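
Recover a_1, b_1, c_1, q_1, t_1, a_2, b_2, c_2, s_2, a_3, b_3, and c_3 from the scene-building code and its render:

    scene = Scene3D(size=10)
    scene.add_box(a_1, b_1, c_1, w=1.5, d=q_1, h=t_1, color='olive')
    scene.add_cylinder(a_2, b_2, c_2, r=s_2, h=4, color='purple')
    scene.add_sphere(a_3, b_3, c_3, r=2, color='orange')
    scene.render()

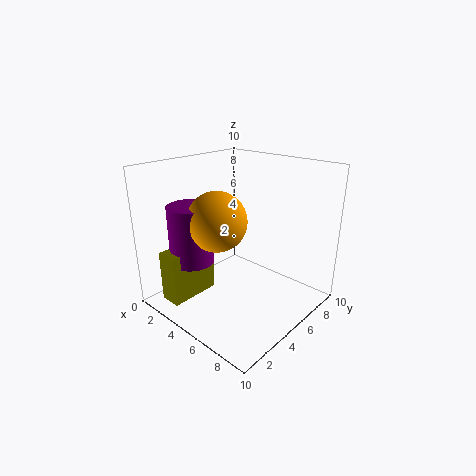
a_1 = 2
b_1 = 0.5
c_1 = 1
q_1 = 3.5
t_1 = 3.5
a_2 = 3
b_2 = 2.5
c_2 = 3.5
s_2 = 1.5
a_3 = 4.5
b_3 = 3.5
c_3 = 6.5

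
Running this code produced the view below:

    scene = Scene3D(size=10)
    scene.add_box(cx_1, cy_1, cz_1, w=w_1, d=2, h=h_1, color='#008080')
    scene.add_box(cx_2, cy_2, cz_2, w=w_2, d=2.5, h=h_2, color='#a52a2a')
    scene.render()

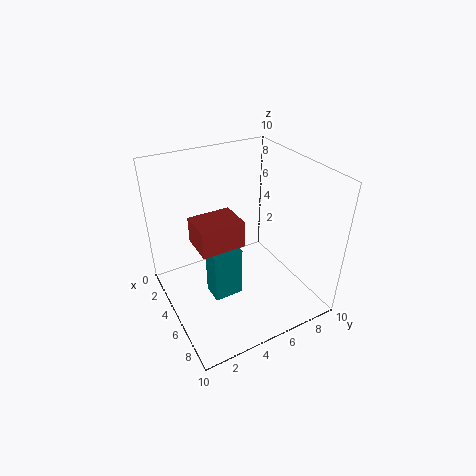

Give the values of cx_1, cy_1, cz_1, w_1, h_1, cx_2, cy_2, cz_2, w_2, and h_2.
cx_1 = 5, cy_1 = 2.5, cz_1 = 1.5, w_1 = 1.5, h_1 = 3.5, cx_2 = 6.5, cy_2 = 1, cz_2 = 7, w_2 = 2, h_2 = 1.5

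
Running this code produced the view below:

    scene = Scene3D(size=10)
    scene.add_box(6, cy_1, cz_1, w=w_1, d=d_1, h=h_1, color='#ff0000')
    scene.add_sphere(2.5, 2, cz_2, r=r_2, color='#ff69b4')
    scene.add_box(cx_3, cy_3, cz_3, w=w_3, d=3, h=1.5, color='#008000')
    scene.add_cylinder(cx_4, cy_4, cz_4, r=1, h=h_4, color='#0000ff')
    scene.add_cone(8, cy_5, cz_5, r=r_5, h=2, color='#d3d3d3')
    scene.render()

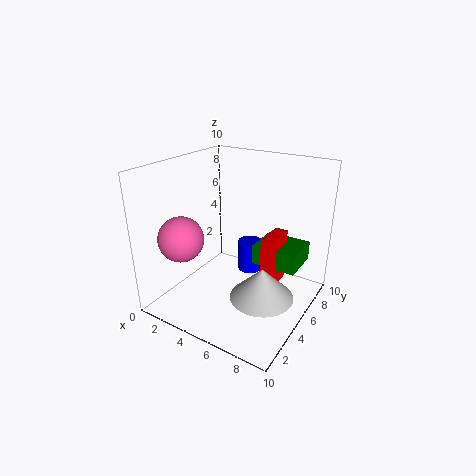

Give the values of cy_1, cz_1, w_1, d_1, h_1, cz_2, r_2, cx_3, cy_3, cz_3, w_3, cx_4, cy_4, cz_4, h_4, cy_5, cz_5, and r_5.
cy_1 = 6.5
cz_1 = 0.5
w_1 = 1
d_1 = 2.5
h_1 = 4
cz_2 = 5.5
r_2 = 1.5
cx_3 = 5
cy_3 = 7
cz_3 = 2
w_3 = 3.5
cx_4 = 4
cy_4 = 8.5
cz_4 = 0.5
h_4 = 2.5
cy_5 = 3
cz_5 = 2.5
r_5 = 2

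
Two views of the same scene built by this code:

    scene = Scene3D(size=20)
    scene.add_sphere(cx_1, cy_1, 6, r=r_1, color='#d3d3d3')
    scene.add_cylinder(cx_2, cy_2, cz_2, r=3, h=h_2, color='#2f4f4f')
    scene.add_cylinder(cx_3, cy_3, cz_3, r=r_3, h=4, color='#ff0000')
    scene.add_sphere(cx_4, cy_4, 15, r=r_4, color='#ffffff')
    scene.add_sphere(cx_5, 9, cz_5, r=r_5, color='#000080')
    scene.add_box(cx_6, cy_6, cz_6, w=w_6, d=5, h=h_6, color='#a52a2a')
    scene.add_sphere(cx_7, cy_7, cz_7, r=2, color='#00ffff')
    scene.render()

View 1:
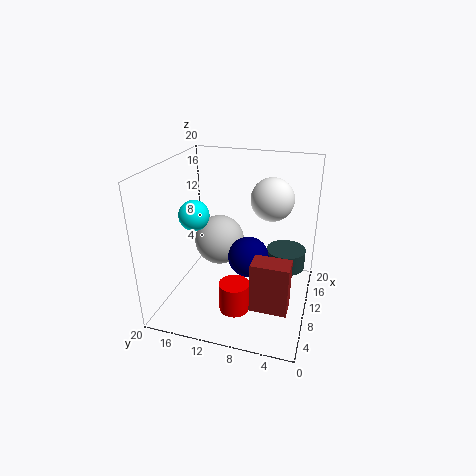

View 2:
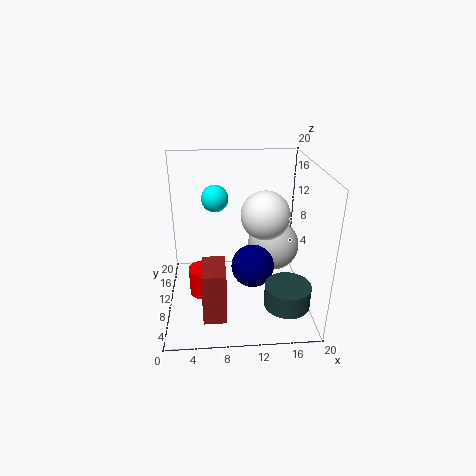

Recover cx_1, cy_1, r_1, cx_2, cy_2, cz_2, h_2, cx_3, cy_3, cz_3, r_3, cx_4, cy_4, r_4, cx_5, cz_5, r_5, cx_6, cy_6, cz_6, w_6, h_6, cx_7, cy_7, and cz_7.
cx_1 = 16, cy_1 = 15, r_1 = 4, cx_2 = 16, cy_2 = 4, cz_2 = 3, h_2 = 3, cx_3 = 5, cy_3 = 9, cz_3 = 2, r_3 = 2, cx_4 = 13, cy_4 = 6, r_4 = 3, cx_5 = 12, cz_5 = 6, r_5 = 3, cx_6 = 5, cy_6 = 2, cz_6 = 2, w_6 = 3, h_6 = 7, cx_7 = 7, cy_7 = 15, cz_7 = 14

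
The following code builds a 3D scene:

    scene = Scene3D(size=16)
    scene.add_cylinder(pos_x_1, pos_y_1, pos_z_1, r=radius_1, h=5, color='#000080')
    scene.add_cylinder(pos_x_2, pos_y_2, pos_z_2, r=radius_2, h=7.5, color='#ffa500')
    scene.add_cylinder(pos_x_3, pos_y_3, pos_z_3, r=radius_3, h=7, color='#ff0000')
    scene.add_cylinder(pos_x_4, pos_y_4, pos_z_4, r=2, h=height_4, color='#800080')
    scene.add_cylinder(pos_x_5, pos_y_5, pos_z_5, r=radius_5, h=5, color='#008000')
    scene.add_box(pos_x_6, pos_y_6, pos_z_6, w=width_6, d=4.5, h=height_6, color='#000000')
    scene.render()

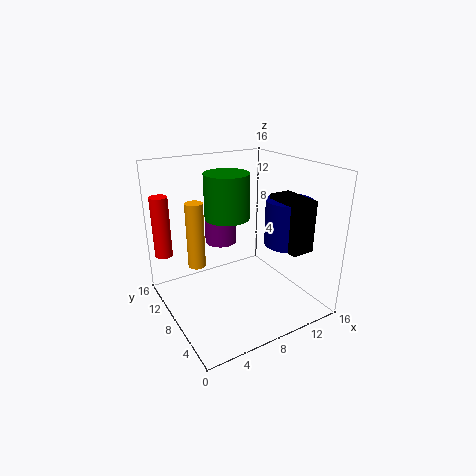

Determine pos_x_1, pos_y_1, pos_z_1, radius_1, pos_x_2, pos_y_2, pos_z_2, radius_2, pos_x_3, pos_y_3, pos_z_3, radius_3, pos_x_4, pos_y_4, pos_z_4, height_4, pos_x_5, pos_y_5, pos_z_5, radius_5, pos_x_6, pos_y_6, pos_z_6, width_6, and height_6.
pos_x_1 = 12.5, pos_y_1 = 5, pos_z_1 = 7.5, radius_1 = 2.5, pos_x_2 = 4, pos_y_2 = 10.5, pos_z_2 = 4.5, radius_2 = 1, pos_x_3 = 1, pos_y_3 = 13, pos_z_3 = 5.5, radius_3 = 1, pos_x_4 = 9, pos_y_4 = 14, pos_z_4 = 5, height_4 = 5, pos_x_5 = 7.5, pos_y_5 = 9.5, pos_z_5 = 10, radius_5 = 2.5, pos_x_6 = 11, pos_y_6 = 2, pos_z_6 = 7.5, width_6 = 2.5, height_6 = 5.5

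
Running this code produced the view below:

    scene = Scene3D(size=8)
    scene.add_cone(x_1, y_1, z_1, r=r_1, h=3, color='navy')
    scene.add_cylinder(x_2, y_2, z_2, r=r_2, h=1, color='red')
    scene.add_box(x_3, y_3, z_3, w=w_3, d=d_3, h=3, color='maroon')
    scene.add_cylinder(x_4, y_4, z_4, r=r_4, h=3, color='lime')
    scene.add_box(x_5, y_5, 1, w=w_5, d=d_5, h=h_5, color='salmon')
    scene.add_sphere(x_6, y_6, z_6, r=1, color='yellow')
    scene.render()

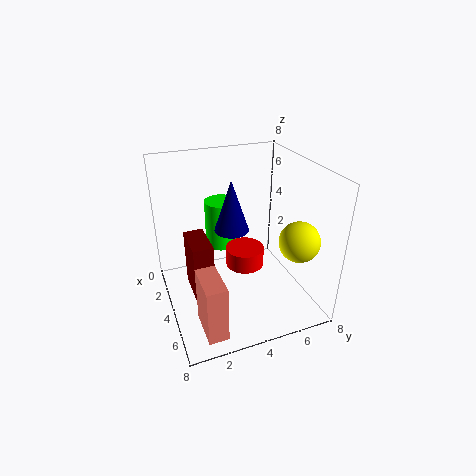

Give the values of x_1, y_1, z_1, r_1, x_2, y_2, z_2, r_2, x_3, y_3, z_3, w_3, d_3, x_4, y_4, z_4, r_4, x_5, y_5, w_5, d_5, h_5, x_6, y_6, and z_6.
x_1 = 3; y_1 = 4; z_1 = 4; r_1 = 1; x_2 = 5; y_2 = 4; z_2 = 3; r_2 = 1; x_3 = 4; y_3 = 1; z_3 = 2; w_3 = 2; d_3 = 1; x_4 = 1; y_4 = 4; z_4 = 2; r_4 = 1; x_5 = 6; y_5 = 1; w_5 = 2; d_5 = 1; h_5 = 3; x_6 = 7; y_6 = 6; z_6 = 5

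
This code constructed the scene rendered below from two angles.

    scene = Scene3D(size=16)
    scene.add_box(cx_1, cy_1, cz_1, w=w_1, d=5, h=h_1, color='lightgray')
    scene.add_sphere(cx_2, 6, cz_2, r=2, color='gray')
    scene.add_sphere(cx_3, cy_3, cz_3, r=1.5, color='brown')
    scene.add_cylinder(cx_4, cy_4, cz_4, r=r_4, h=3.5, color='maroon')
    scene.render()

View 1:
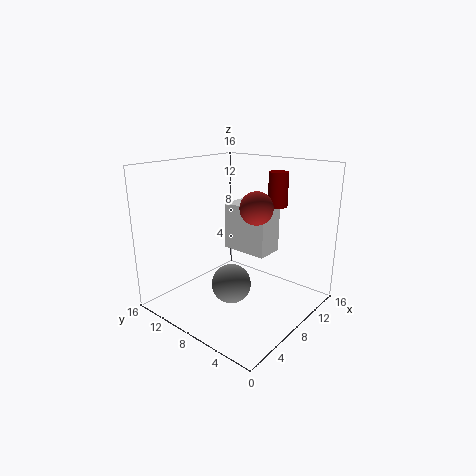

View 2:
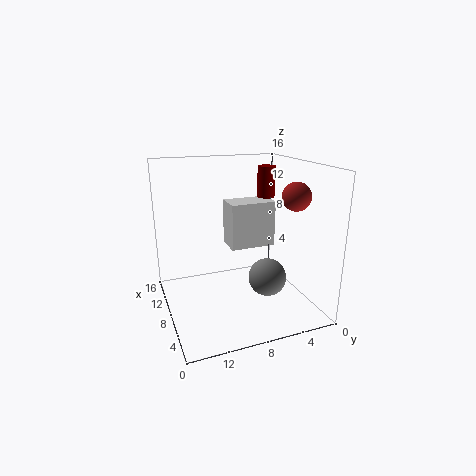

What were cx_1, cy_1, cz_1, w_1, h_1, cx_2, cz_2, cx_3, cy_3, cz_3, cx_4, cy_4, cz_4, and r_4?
cx_1 = 7; cy_1 = 4; cz_1 = 7; w_1 = 3; h_1 = 5; cx_2 = 4.5; cz_2 = 4.5; cx_3 = 4.5; cy_3 = 3; cz_3 = 13; cx_4 = 9.5; cy_4 = 4; cz_4 = 12; r_4 = 1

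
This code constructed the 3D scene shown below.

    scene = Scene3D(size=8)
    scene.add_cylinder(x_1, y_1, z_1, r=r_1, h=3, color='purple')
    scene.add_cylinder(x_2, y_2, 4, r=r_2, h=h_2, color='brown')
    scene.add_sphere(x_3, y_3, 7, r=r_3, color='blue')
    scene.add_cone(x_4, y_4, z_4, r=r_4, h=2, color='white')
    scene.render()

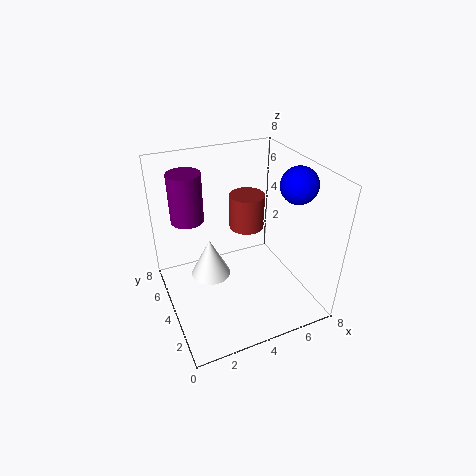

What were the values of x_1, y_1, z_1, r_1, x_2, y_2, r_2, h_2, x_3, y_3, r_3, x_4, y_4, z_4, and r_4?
x_1 = 2, y_1 = 7, z_1 = 4, r_1 = 1, x_2 = 5, y_2 = 5, r_2 = 1, h_2 = 2, x_3 = 7, y_3 = 3, r_3 = 1, x_4 = 2, y_4 = 3, z_4 = 3, r_4 = 1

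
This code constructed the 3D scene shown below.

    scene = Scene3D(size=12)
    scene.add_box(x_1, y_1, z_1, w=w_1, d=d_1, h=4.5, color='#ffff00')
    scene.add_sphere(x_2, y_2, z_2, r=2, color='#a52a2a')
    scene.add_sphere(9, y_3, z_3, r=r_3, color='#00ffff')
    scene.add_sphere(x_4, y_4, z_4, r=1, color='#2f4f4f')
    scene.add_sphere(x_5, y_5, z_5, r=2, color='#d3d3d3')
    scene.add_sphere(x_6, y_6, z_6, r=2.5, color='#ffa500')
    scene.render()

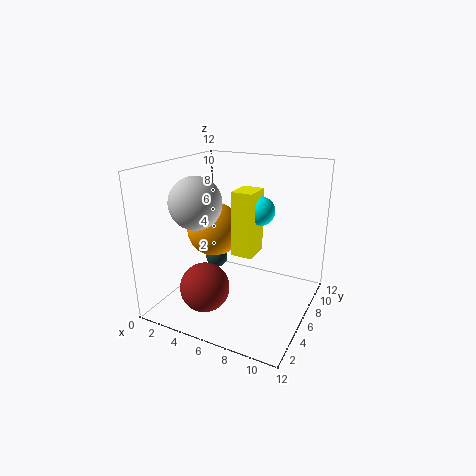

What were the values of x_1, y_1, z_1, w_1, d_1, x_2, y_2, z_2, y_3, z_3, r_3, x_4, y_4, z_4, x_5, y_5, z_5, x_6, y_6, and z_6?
x_1 = 7.5; y_1 = 2; z_1 = 6.5; w_1 = 1.5; d_1 = 2; x_2 = 4.5; y_2 = 3; z_2 = 2.5; y_3 = 3.5; z_3 = 9.5; r_3 = 1; x_4 = 3; y_4 = 7.5; z_4 = 3; x_5 = 4; y_5 = 3; z_5 = 9.5; x_6 = 2.5; y_6 = 8; z_6 = 5.5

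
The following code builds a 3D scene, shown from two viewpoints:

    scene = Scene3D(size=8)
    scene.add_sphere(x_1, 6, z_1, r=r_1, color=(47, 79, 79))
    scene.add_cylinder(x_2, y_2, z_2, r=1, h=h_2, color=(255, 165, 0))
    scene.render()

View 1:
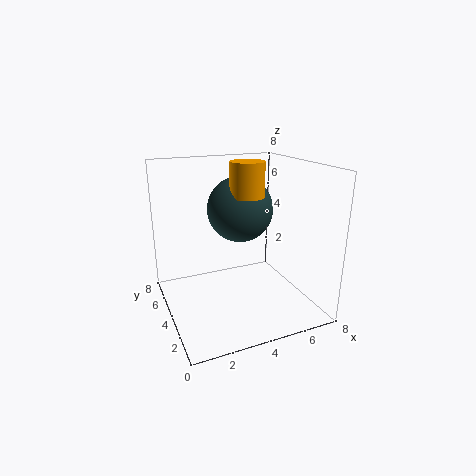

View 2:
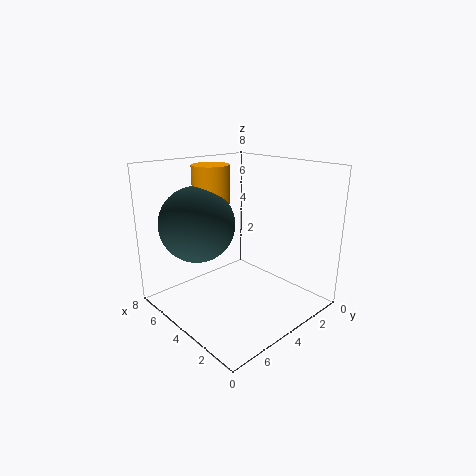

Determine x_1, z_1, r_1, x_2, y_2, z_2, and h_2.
x_1 = 5, z_1 = 5, r_1 = 2, x_2 = 5, y_2 = 5, z_2 = 6, h_2 = 2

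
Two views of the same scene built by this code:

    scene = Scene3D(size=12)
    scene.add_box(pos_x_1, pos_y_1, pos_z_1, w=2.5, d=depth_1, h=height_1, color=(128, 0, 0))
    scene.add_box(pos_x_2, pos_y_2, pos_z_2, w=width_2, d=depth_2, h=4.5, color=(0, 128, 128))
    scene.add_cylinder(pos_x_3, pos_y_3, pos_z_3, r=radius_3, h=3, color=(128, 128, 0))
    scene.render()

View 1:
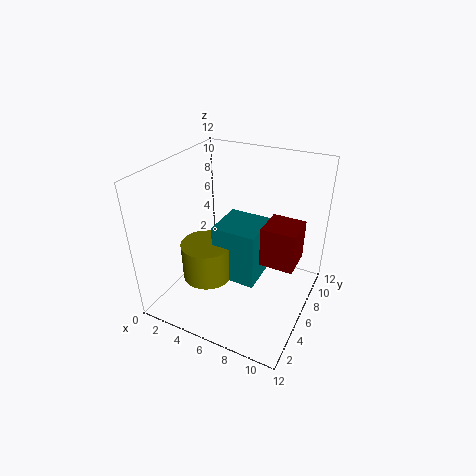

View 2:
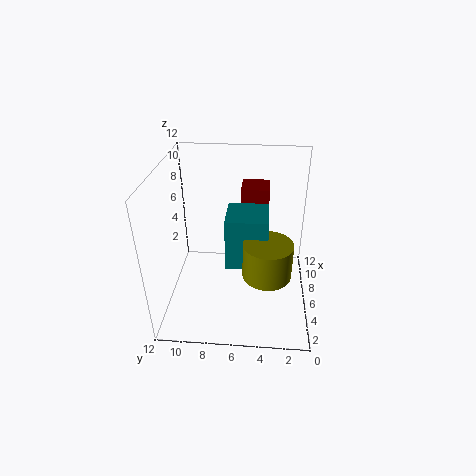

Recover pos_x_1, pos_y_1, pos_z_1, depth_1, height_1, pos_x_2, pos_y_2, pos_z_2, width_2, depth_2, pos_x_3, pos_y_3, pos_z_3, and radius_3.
pos_x_1 = 9; pos_y_1 = 3.5; pos_z_1 = 6; depth_1 = 2.5; height_1 = 3; pos_x_2 = 5; pos_y_2 = 3.5; pos_z_2 = 3.5; width_2 = 3.5; depth_2 = 3.5; pos_x_3 = 4.5; pos_y_3 = 3.5; pos_z_3 = 3.5; radius_3 = 2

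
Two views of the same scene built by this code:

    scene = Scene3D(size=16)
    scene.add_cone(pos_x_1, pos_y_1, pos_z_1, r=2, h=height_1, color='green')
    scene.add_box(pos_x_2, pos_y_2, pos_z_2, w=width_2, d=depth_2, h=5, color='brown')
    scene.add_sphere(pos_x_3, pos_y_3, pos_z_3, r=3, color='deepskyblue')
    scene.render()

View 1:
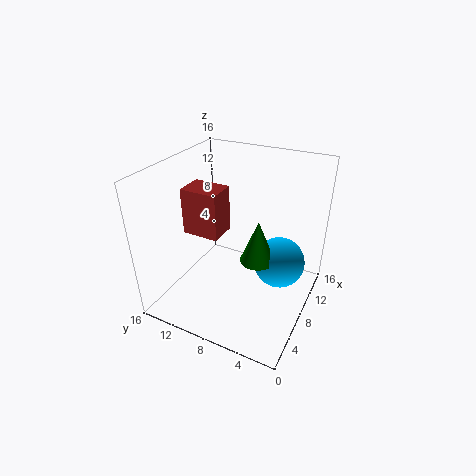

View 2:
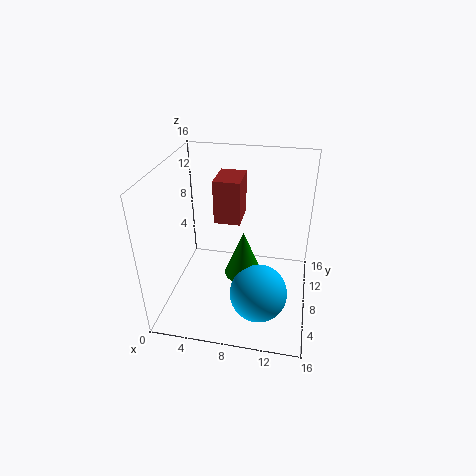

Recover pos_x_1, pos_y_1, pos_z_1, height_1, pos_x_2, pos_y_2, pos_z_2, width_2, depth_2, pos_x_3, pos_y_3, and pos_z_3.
pos_x_1 = 9, pos_y_1 = 6, pos_z_1 = 5, height_1 = 5, pos_x_2 = 5, pos_y_2 = 9, pos_z_2 = 9, width_2 = 3, depth_2 = 4, pos_x_3 = 11, pos_y_3 = 4, pos_z_3 = 4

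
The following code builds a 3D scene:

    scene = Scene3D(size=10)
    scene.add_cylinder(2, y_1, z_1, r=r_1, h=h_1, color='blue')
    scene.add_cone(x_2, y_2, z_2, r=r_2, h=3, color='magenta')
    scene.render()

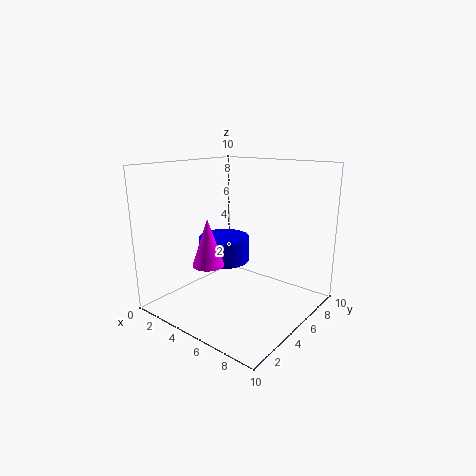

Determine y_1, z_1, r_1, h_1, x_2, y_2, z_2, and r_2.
y_1 = 7
z_1 = 2
r_1 = 2
h_1 = 2
x_2 = 5
y_2 = 2
z_2 = 4
r_2 = 1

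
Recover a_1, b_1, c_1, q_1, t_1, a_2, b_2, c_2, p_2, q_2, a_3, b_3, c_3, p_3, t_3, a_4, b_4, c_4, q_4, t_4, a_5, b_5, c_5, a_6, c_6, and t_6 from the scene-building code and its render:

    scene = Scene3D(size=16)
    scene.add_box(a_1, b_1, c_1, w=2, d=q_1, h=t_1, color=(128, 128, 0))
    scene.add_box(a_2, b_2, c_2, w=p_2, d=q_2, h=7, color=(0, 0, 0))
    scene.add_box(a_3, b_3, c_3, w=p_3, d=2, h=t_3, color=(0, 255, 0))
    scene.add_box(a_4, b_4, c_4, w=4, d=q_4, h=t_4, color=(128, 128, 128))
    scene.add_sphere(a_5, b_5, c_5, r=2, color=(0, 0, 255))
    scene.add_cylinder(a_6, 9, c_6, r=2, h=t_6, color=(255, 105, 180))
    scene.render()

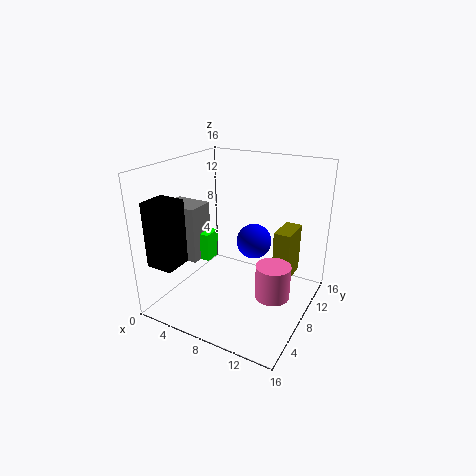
a_1 = 11
b_1 = 11
c_1 = 2
q_1 = 4
t_1 = 6
a_2 = 1
b_2 = 1
c_2 = 6
p_2 = 3
q_2 = 3
a_3 = 2
b_3 = 5
c_3 = 6
p_3 = 4
t_3 = 3
a_4 = 1
b_4 = 4
c_4 = 6
q_4 = 3
t_4 = 6
a_5 = 9
b_5 = 10
c_5 = 7
a_6 = 12
c_6 = 1
t_6 = 4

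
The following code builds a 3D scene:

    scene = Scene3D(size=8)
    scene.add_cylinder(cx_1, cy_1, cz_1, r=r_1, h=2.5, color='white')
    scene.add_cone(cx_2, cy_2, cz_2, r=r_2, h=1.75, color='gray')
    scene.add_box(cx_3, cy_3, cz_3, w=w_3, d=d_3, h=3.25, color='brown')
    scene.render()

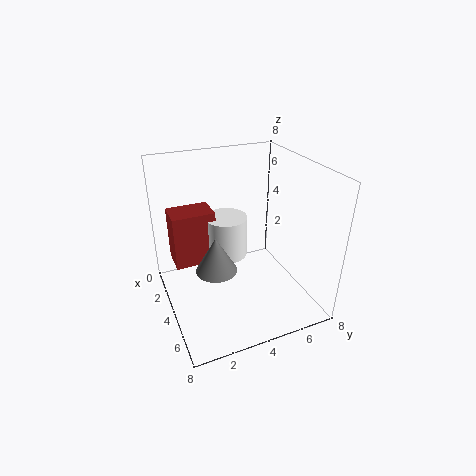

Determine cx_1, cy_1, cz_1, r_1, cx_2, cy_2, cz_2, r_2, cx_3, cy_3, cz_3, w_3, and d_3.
cx_1 = 2.25, cy_1 = 4, cz_1 = 2, r_1 = 1.25, cx_2 = 6, cy_2 = 2, cz_2 = 3.75, r_2 = 1, cx_3 = 0.75, cy_3 = 0.75, cz_3 = 1.75, w_3 = 1.75, d_3 = 2.5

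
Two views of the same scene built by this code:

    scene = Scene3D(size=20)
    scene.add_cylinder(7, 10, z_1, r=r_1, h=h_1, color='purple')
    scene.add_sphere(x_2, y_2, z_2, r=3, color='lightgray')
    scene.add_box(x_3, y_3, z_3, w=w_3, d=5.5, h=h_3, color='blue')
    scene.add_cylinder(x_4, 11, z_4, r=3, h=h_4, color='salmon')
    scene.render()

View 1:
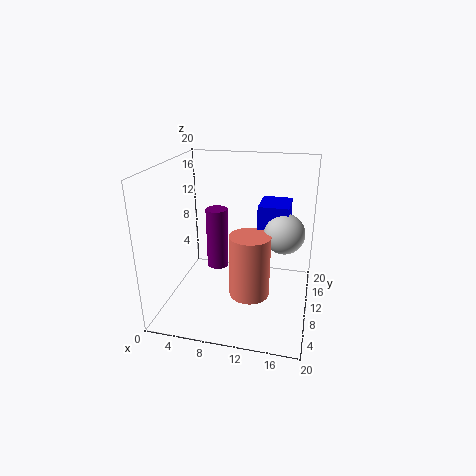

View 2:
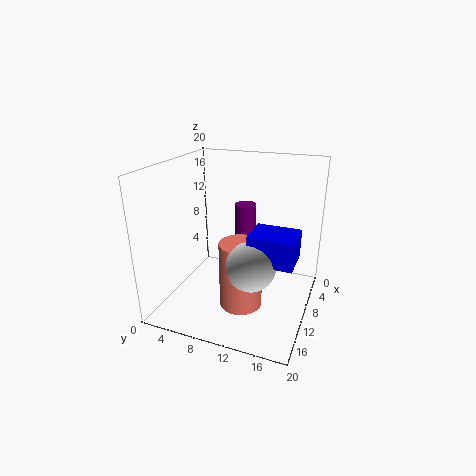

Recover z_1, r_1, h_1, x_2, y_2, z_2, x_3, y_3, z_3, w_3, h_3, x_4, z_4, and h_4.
z_1 = 5.5, r_1 = 1.5, h_1 = 8.5, x_2 = 16, y_2 = 14, z_2 = 9.5, x_3 = 12, y_3 = 13.5, z_3 = 10, w_3 = 4.5, h_3 = 3.5, x_4 = 11.5, z_4 = 0.5, h_4 = 9.5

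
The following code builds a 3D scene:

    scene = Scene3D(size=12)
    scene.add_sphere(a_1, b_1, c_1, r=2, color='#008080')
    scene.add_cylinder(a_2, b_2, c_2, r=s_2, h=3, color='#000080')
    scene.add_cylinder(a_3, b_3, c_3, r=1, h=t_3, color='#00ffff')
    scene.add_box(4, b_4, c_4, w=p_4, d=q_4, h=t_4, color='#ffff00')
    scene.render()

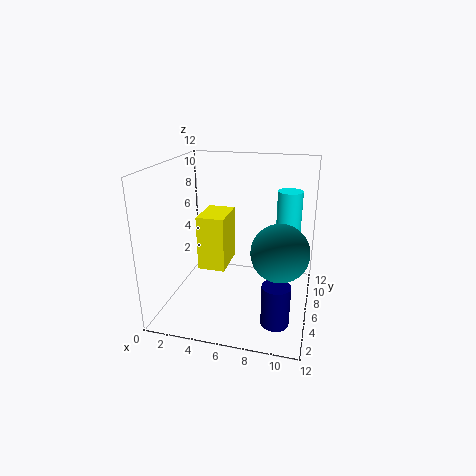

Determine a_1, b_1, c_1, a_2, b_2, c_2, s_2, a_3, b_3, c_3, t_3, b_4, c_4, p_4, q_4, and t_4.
a_1 = 10; b_1 = 2; c_1 = 7; a_2 = 10; b_2 = 1; c_2 = 2; s_2 = 1; a_3 = 10; b_3 = 7; c_3 = 5; t_3 = 5; b_4 = 2; c_4 = 5; p_4 = 2; q_4 = 3; t_4 = 4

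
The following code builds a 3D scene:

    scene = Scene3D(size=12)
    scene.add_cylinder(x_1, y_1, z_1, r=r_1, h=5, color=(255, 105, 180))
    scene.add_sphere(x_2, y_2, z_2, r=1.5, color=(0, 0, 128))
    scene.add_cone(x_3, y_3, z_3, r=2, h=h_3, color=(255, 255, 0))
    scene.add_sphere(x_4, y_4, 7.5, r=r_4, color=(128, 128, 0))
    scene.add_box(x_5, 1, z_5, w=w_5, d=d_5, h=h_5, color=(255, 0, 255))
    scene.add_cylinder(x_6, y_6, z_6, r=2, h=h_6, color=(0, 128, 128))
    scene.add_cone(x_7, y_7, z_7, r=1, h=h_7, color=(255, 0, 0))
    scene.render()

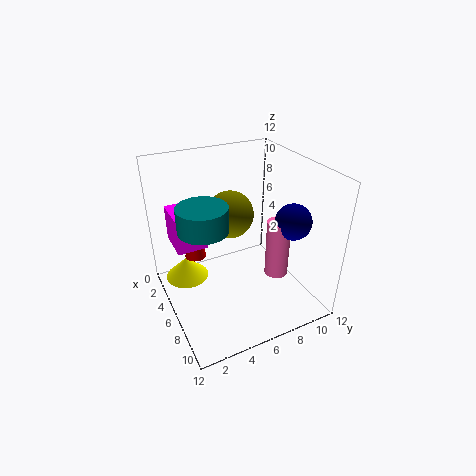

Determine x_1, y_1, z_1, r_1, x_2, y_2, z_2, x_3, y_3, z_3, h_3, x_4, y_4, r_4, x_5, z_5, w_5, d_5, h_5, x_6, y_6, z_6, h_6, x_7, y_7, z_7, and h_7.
x_1 = 7.5
y_1 = 9
z_1 = 2.5
r_1 = 1
x_2 = 8
y_2 = 10
z_2 = 7.5
x_3 = 2
y_3 = 2.5
z_3 = 0.5
h_3 = 2
x_4 = 4.5
y_4 = 6
r_4 = 2
x_5 = 2.5
z_5 = 5.5
w_5 = 3
d_5 = 2.5
h_5 = 3
x_6 = 6
y_6 = 3
z_6 = 7.5
h_6 = 2
x_7 = 2
y_7 = 3.5
z_7 = 2.5
h_7 = 4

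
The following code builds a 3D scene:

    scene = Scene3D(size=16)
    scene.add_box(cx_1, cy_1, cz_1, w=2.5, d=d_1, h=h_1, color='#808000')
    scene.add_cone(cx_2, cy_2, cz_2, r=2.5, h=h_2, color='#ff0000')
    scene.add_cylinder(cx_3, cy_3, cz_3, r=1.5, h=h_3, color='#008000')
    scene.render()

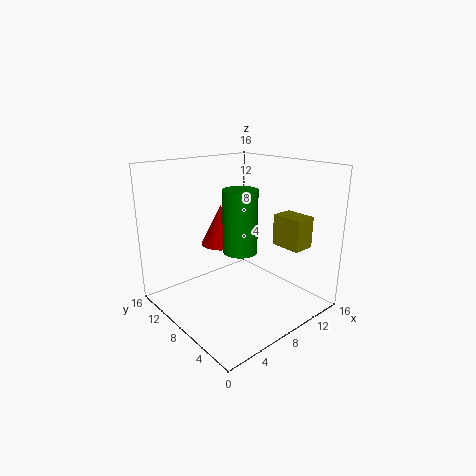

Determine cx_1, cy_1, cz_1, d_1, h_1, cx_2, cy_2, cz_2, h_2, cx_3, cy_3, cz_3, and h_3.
cx_1 = 11.5; cy_1 = 2.5; cz_1 = 7; d_1 = 3.5; h_1 = 3.5; cx_2 = 9.5; cy_2 = 13; cz_2 = 5.5; h_2 = 5; cx_3 = 3.5; cy_3 = 2.5; cz_3 = 9.5; h_3 = 5.5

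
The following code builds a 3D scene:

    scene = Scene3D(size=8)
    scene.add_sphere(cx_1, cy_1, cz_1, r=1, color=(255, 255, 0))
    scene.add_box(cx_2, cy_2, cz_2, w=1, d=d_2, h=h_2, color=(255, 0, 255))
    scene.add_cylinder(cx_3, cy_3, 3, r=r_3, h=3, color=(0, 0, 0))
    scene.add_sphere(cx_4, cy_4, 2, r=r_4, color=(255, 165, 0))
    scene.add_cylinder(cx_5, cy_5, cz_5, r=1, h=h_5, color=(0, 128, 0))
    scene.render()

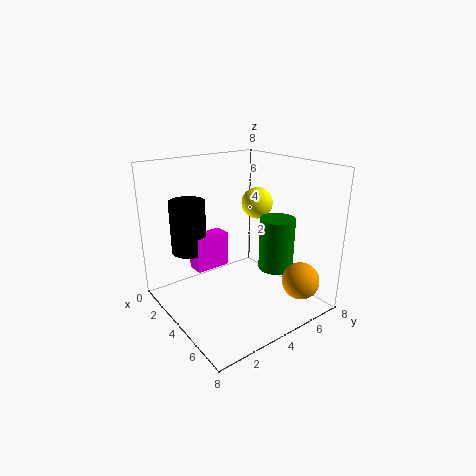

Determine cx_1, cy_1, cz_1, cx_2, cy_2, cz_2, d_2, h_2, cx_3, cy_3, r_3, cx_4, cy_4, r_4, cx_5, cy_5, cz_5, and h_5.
cx_1 = 2, cy_1 = 7, cz_1 = 5, cx_2 = 2, cy_2 = 2, cz_2 = 2, d_2 = 2, h_2 = 2, cx_3 = 2, cy_3 = 2, r_3 = 1, cx_4 = 7, cy_4 = 6, r_4 = 1, cx_5 = 5, cy_5 = 6, cz_5 = 2, h_5 = 3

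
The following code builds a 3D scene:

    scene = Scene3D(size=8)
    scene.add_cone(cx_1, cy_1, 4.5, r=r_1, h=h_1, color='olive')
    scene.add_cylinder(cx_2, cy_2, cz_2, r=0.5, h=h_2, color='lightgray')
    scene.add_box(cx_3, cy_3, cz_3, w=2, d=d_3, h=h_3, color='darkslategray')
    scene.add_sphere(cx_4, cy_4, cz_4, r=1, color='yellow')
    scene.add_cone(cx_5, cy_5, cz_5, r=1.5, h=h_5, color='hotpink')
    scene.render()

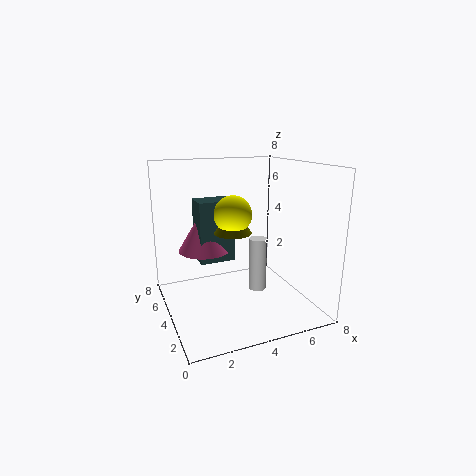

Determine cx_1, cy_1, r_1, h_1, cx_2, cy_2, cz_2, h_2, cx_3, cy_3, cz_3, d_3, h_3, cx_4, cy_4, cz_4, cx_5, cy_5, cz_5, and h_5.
cx_1 = 3.5; cy_1 = 3.5; r_1 = 1; h_1 = 1.5; cx_2 = 5; cy_2 = 3.5; cz_2 = 1; h_2 = 3; cx_3 = 2; cy_3 = 4.5; cz_3 = 2.5; d_3 = 1.5; h_3 = 3.5; cx_4 = 3.5; cy_4 = 3.5; cz_4 = 5.5; cx_5 = 2.5; cy_5 = 5.5; cz_5 = 3; h_5 = 2.5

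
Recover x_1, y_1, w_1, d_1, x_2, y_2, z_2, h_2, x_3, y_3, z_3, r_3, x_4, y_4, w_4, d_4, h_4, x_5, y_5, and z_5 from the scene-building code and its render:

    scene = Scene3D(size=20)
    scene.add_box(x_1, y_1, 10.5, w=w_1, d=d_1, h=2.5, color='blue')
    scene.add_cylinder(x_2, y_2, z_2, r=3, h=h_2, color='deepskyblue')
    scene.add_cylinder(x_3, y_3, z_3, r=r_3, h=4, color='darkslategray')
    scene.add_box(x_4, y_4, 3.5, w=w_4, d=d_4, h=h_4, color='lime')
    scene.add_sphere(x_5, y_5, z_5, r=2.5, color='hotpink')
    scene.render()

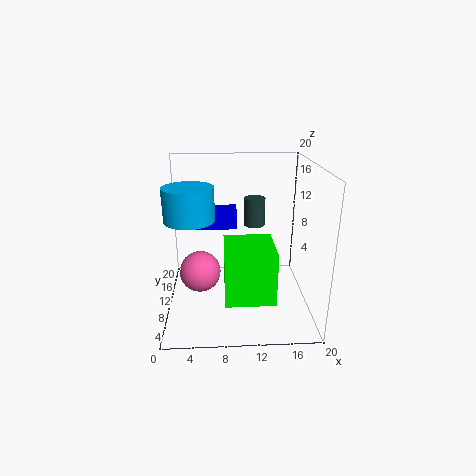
x_1 = 4
y_1 = 12
w_1 = 6
d_1 = 4
x_2 = 4
y_2 = 5
z_2 = 14.5
h_2 = 4
x_3 = 12.5
y_3 = 12.5
z_3 = 11
r_3 = 1.5
x_4 = 8
y_4 = 3
w_4 = 6.5
d_4 = 7
h_4 = 7
x_5 = 5
y_5 = 4.5
z_5 = 8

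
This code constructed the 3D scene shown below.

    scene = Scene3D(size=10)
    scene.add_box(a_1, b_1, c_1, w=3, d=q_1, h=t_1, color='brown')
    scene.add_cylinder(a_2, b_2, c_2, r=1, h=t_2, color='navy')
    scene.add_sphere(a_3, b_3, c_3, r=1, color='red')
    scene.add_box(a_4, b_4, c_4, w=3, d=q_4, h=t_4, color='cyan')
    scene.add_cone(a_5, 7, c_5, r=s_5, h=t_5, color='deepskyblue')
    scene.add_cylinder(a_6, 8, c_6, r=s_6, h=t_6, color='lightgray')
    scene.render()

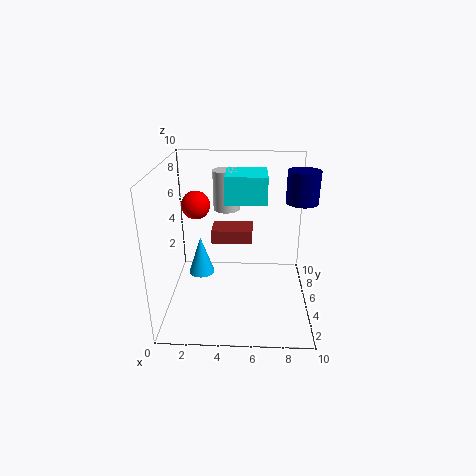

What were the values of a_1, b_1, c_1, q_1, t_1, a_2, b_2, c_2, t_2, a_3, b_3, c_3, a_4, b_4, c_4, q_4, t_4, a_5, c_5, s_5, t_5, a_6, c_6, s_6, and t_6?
a_1 = 3, b_1 = 6, c_1 = 4, q_1 = 2, t_1 = 1, a_2 = 9, b_2 = 4, c_2 = 8, t_2 = 2, a_3 = 2, b_3 = 6, c_3 = 7, a_4 = 4, b_4 = 6, c_4 = 7, q_4 = 3, t_4 = 2, a_5 = 2, c_5 = 1, s_5 = 1, t_5 = 3, a_6 = 4, c_6 = 6, s_6 = 1, t_6 = 3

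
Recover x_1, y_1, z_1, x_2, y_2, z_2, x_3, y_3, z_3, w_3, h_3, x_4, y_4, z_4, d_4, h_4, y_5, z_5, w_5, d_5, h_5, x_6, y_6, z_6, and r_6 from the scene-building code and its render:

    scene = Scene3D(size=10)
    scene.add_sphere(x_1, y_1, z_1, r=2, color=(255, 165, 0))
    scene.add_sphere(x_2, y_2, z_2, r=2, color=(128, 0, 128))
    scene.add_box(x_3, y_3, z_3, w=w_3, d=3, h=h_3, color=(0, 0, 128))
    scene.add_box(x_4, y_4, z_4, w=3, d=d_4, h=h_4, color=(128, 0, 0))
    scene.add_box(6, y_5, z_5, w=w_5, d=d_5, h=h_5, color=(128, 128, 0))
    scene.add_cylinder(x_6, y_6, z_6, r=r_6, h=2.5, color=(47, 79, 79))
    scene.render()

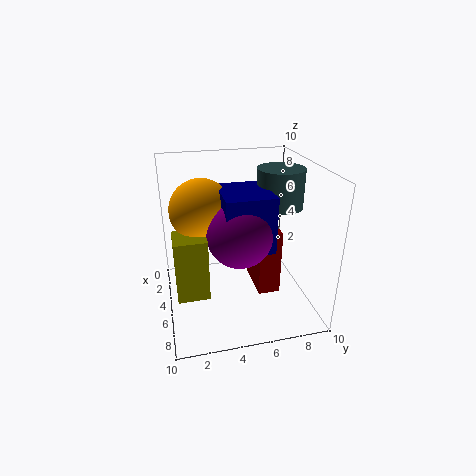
x_1 = 5.5
y_1 = 2.5
z_1 = 7.5
x_2 = 7.5
y_2 = 4.5
z_2 = 6.5
x_3 = 5
y_3 = 3.5
z_3 = 5.5
w_3 = 3.5
h_3 = 3.5
x_4 = 4
y_4 = 6
z_4 = 1.5
d_4 = 1.5
h_4 = 4.5
y_5 = 0.5
z_5 = 2.5
w_5 = 2
d_5 = 2
h_5 = 4
x_6 = 6
y_6 = 7.5
z_6 = 7.5
r_6 = 1.5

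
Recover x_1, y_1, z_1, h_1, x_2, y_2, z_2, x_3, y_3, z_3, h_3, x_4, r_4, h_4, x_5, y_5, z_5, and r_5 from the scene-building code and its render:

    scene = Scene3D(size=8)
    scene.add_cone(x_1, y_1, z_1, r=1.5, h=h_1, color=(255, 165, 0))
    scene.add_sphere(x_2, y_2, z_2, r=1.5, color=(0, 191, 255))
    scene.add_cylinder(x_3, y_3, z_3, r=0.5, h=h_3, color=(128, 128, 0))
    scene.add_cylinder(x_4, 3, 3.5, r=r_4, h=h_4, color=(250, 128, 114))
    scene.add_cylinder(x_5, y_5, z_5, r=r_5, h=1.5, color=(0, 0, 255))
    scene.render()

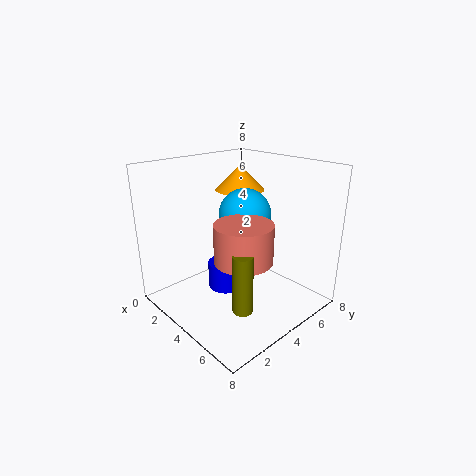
x_1 = 2
y_1 = 6
z_1 = 6
h_1 = 1.5
x_2 = 3.5
y_2 = 5
z_2 = 5
x_3 = 6.5
y_3 = 2
z_3 = 1.5
h_3 = 3
x_4 = 5.5
r_4 = 1.5
h_4 = 2
x_5 = 3.5
y_5 = 3.5
z_5 = 1
r_5 = 1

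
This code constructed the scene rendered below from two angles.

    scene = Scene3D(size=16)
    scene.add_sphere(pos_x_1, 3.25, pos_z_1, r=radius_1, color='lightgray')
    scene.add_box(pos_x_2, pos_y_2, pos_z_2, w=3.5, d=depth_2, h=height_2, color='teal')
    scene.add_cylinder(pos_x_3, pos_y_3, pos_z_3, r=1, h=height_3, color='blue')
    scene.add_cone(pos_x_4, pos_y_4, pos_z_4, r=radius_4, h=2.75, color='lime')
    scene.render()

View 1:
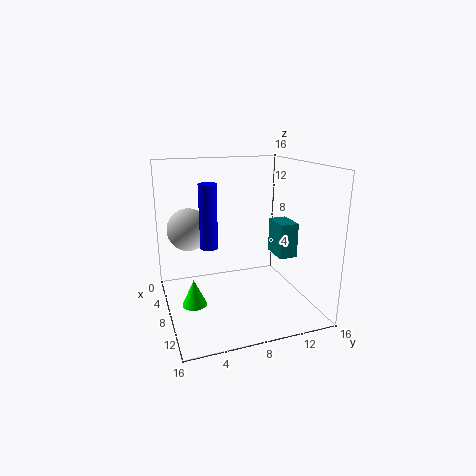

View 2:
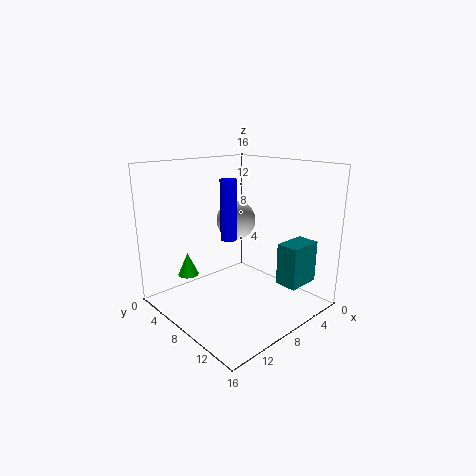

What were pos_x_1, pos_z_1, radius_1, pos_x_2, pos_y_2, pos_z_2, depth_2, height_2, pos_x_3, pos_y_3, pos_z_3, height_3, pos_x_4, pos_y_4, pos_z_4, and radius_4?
pos_x_1 = 4, pos_z_1 = 8.25, radius_1 = 2.5, pos_x_2 = 4.25, pos_y_2 = 13.5, pos_z_2 = 4.5, depth_2 = 2.25, height_2 = 4.25, pos_x_3 = 6.75, pos_y_3 = 5, pos_z_3 = 6.75, height_3 = 7.25, pos_x_4 = 11, pos_y_4 = 2.25, pos_z_4 = 2.5, radius_4 = 1.25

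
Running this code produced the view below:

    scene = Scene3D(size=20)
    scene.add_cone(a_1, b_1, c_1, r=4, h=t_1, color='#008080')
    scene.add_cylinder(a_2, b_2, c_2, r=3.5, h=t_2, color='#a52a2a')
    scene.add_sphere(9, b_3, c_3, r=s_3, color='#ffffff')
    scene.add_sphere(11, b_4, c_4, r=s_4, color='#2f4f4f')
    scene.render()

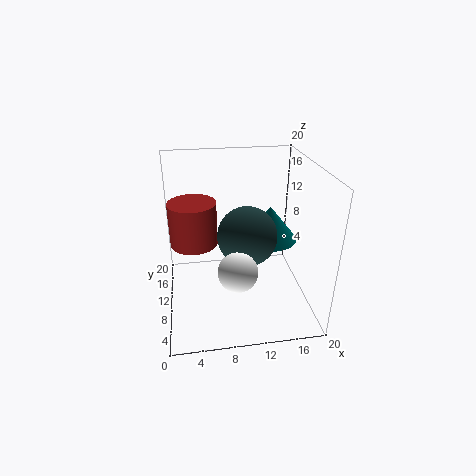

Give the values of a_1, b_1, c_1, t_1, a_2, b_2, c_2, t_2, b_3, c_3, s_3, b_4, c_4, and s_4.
a_1 = 15, b_1 = 12, c_1 = 8.5, t_1 = 5, a_2 = 4, b_2 = 14, c_2 = 7.5, t_2 = 6.5, b_3 = 4, c_3 = 8.5, s_3 = 2.5, b_4 = 8.5, c_4 = 11, s_4 = 4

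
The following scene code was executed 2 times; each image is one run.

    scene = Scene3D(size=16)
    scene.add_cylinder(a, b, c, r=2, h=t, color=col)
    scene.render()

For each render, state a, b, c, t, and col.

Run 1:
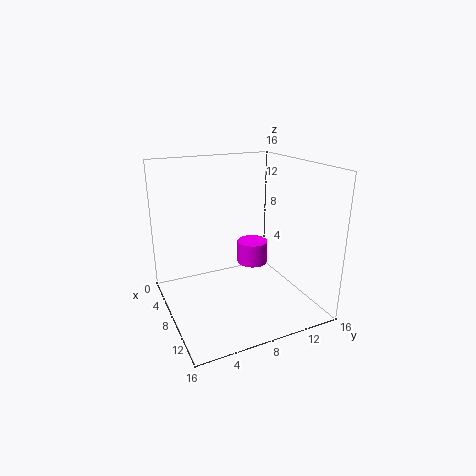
a = 3; b = 12.5; c = 2; t = 3; col = 'magenta'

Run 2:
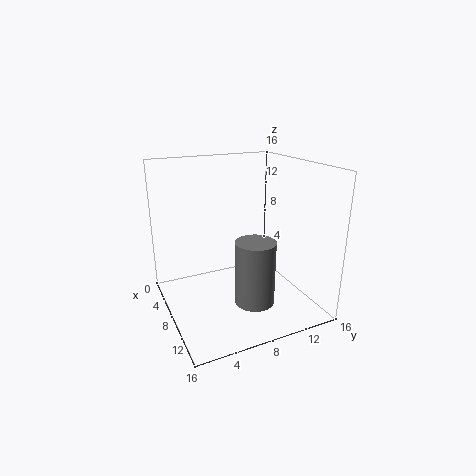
a = 13; b = 7.5; c = 3; t = 6.5; col = 'gray'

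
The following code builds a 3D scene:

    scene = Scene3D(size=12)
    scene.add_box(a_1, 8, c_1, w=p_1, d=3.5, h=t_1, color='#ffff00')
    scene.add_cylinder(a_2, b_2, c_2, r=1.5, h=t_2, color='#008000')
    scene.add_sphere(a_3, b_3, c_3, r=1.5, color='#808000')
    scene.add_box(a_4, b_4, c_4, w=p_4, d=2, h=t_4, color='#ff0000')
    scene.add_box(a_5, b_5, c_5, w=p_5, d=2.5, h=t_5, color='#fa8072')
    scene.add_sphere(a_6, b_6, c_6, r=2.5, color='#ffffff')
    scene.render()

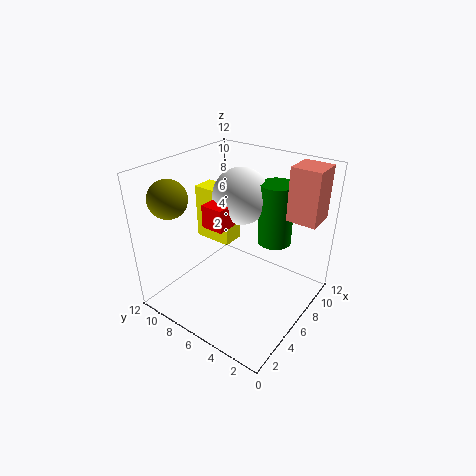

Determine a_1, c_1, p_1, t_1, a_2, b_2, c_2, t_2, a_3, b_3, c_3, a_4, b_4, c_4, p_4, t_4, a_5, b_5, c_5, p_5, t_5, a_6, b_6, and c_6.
a_1 = 7
c_1 = 4
p_1 = 2
t_1 = 5
a_2 = 9.5
b_2 = 4.5
c_2 = 4.5
t_2 = 5.5
a_3 = 2
b_3 = 9.5
c_3 = 10
a_4 = 5
b_4 = 7
c_4 = 6.5
p_4 = 2
t_4 = 2
a_5 = 8.5
b_5 = 0.5
c_5 = 7.5
p_5 = 2.5
t_5 = 4.5
a_6 = 8.5
b_6 = 7.5
c_6 = 8.5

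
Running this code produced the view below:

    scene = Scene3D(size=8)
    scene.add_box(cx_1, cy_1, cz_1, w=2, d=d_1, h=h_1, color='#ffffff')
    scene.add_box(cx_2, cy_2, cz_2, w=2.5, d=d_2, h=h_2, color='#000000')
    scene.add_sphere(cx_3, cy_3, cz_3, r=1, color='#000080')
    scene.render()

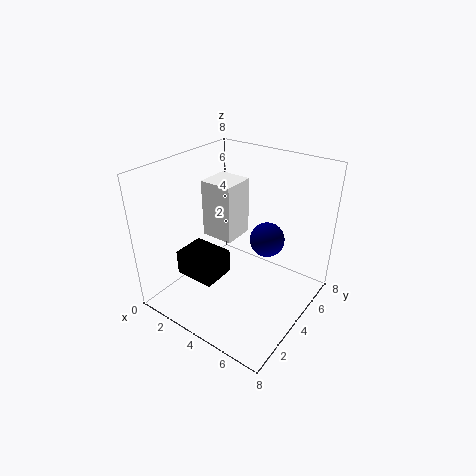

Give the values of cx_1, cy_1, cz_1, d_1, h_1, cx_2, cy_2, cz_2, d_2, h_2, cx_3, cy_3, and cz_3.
cx_1 = 1, cy_1 = 4.5, cz_1 = 3, d_1 = 2, h_1 = 3.5, cx_2 = 0.5, cy_2 = 2.5, cz_2 = 1, d_2 = 2, h_2 = 1.5, cx_3 = 5, cy_3 = 5.5, cz_3 = 3.5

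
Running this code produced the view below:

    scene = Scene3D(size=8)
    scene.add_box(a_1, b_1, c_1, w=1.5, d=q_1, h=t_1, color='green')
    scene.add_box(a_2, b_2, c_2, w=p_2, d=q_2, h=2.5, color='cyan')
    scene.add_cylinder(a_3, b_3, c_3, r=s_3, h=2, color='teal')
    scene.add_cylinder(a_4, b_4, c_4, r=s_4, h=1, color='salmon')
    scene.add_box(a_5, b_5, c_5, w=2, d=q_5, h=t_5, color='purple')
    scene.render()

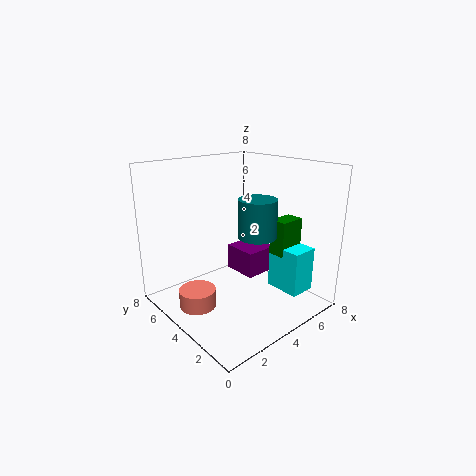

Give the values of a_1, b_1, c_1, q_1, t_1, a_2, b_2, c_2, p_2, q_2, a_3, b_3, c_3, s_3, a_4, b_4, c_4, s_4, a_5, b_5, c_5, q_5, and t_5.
a_1 = 5.5; b_1 = 2; c_1 = 3; q_1 = 1; t_1 = 2; a_2 = 5.5; b_2 = 1; c_2 = 1; p_2 = 1.5; q_2 = 2; a_3 = 4; b_3 = 2.5; c_3 = 4.5; s_3 = 1; a_4 = 1.5; b_4 = 4.5; c_4 = 0.5; s_4 = 1; a_5 = 4.5; b_5 = 3.5; c_5 = 1.5; q_5 = 2; t_5 = 1.5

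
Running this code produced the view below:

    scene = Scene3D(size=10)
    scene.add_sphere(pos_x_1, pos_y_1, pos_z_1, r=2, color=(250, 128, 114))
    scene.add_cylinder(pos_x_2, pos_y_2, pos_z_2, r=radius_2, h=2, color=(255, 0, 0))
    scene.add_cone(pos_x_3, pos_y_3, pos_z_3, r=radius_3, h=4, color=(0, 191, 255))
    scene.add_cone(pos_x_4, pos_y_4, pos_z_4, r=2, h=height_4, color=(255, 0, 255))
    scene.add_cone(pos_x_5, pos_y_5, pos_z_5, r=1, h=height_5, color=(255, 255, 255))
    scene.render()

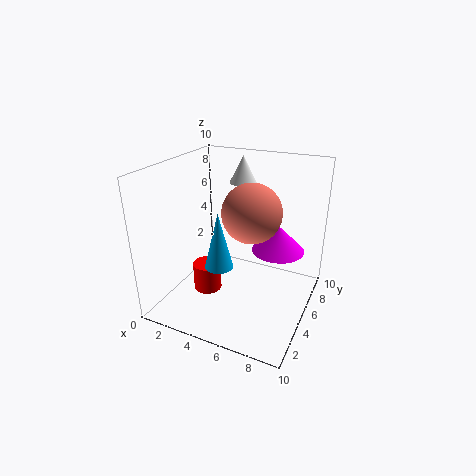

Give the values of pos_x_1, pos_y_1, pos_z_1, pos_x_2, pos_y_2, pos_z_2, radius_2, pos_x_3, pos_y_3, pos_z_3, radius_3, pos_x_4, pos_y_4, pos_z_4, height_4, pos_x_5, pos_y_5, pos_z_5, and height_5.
pos_x_1 = 6; pos_y_1 = 5; pos_z_1 = 7; pos_x_2 = 3; pos_y_2 = 4; pos_z_2 = 1; radius_2 = 1; pos_x_3 = 4; pos_y_3 = 4; pos_z_3 = 3; radius_3 = 1; pos_x_4 = 7; pos_y_4 = 8; pos_z_4 = 3; height_4 = 2; pos_x_5 = 4; pos_y_5 = 8; pos_z_5 = 8; height_5 = 2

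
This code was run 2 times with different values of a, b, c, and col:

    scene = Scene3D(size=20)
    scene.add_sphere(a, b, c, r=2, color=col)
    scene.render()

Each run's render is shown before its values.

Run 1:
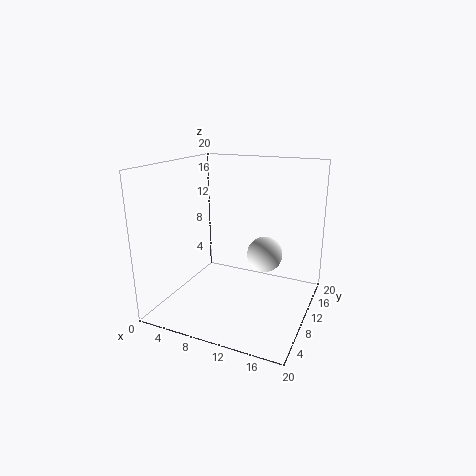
a = 16; b = 4; c = 11; col = 'white'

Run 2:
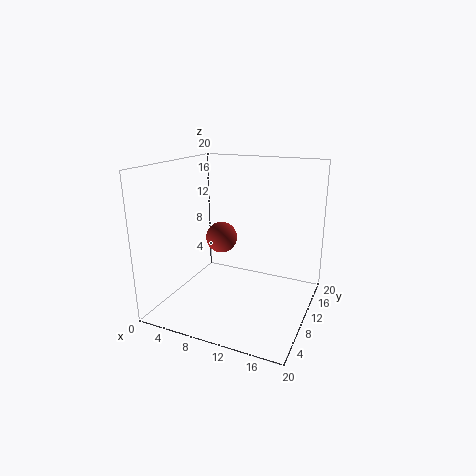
a = 9; b = 7; c = 11; col = 'brown'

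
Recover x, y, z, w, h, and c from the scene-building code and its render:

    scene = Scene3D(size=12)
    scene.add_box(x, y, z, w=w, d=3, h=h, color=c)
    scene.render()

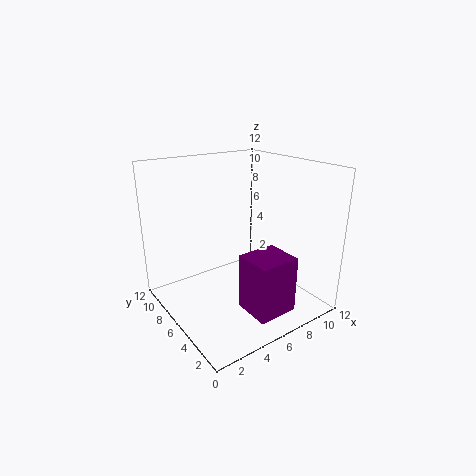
x = 4.5
y = 0.75
z = 1.25
w = 3.25
h = 4.5
c = 'purple'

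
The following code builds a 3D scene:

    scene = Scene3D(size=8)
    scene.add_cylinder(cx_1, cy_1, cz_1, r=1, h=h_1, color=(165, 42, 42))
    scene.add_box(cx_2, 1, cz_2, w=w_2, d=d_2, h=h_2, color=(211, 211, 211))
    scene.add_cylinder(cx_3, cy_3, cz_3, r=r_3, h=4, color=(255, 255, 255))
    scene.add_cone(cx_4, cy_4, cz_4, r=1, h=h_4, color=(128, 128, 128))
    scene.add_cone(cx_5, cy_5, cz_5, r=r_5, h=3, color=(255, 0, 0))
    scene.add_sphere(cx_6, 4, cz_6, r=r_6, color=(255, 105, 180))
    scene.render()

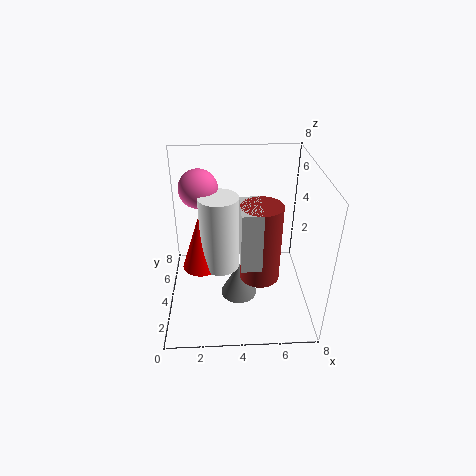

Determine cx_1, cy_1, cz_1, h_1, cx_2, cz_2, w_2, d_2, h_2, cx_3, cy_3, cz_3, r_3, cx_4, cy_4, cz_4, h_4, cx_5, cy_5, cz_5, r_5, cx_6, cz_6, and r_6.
cx_1 = 5
cy_1 = 2
cz_1 = 3
h_1 = 4
cx_2 = 4
cz_2 = 4
w_2 = 1
d_2 = 2
h_2 = 3
cx_3 = 3
cy_3 = 3
cz_3 = 3
r_3 = 1
cx_4 = 4
cy_4 = 3
cz_4 = 1
h_4 = 2
cx_5 = 2
cy_5 = 3
cz_5 = 3
r_5 = 1
cx_6 = 2
cz_6 = 7
r_6 = 1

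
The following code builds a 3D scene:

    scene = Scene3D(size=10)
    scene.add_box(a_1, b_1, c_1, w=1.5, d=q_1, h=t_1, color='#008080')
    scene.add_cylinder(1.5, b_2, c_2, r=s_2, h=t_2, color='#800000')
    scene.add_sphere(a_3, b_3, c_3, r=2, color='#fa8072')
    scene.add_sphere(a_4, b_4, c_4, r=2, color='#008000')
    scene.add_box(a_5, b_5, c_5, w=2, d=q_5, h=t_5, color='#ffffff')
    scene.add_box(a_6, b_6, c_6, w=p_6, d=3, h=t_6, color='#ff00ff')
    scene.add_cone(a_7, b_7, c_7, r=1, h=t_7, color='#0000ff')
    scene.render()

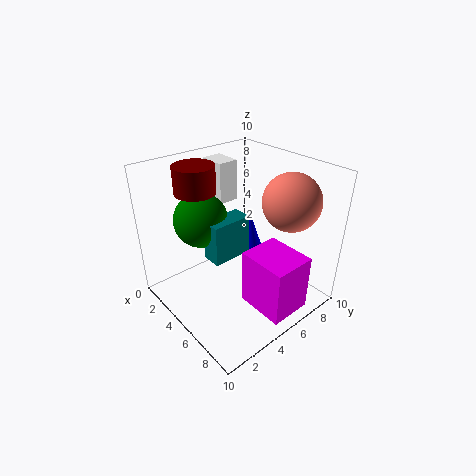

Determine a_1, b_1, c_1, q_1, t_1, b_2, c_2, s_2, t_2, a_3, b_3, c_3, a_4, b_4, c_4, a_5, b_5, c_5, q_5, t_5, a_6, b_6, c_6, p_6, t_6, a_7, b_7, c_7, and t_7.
a_1 = 3, b_1 = 3.5, c_1 = 3, q_1 = 3, t_1 = 3, b_2 = 4, c_2 = 7.5, s_2 = 1.5, t_2 = 2, a_3 = 7, b_3 = 8, c_3 = 7.5, a_4 = 2, b_4 = 4, c_4 = 5.5, a_5 = 0.5, b_5 = 5.5, c_5 = 6.5, q_5 = 1.5, t_5 = 3, a_6 = 6, b_6 = 4.5, c_6 = 0.5, p_6 = 3.5, t_6 = 4, a_7 = 3.5, b_7 = 7.5, c_7 = 2.5, t_7 = 3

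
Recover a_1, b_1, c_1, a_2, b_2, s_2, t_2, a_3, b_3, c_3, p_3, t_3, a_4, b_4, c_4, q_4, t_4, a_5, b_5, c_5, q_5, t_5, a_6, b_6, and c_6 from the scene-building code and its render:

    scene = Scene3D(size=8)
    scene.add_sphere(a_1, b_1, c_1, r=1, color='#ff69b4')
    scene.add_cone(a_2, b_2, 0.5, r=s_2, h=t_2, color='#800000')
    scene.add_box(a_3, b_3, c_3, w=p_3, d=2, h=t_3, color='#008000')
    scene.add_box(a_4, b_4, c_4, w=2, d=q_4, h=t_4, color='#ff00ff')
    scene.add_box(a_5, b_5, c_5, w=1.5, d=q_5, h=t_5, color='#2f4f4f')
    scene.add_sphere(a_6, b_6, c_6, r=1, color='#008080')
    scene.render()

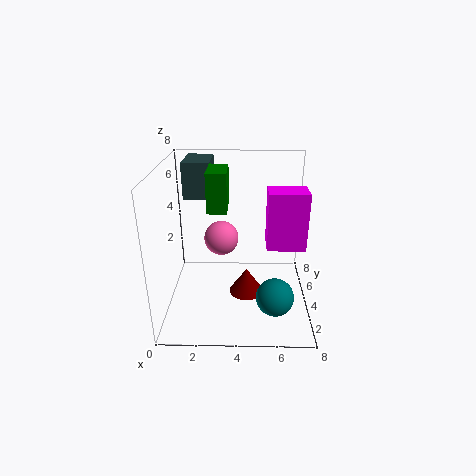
a_1 = 3; b_1 = 5; c_1 = 3.5; a_2 = 4.5; b_2 = 4; s_2 = 1; t_2 = 1.5; a_3 = 2.5; b_3 = 2.5; c_3 = 6; p_3 = 1; t_3 = 2; a_4 = 5.5; b_4 = 2.5; c_4 = 4; q_4 = 1.5; t_4 = 3; a_5 = 1; b_5 = 4.5; c_5 = 6; q_5 = 2.5; t_5 = 2; a_6 = 6; b_6 = 2; c_6 = 1.5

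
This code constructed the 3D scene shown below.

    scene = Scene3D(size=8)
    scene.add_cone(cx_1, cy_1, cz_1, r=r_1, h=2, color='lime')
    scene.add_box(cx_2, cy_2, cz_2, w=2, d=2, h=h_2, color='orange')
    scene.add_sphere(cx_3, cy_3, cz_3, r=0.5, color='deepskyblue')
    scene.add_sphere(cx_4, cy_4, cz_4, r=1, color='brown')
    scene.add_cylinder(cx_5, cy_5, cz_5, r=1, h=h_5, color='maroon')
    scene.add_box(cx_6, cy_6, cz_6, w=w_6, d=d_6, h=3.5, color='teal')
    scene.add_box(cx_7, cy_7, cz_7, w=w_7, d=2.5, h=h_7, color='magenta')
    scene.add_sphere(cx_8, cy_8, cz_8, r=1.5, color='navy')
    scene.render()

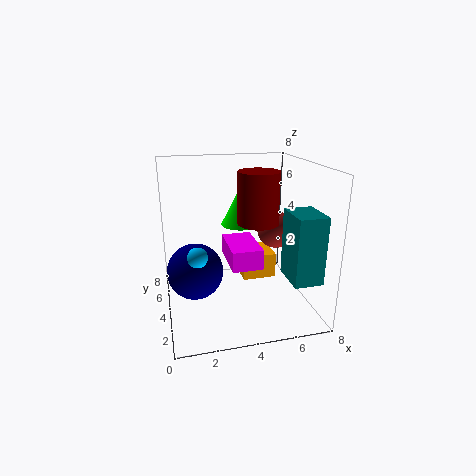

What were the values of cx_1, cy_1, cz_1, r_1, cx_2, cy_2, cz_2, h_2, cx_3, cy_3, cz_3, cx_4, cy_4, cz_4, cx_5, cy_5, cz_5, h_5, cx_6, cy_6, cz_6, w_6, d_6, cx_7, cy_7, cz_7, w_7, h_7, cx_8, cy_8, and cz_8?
cx_1 = 4; cy_1 = 3.5; cz_1 = 5; r_1 = 1; cx_2 = 4.5; cy_2 = 4.5; cz_2 = 1; h_2 = 1.5; cx_3 = 1.5; cy_3 = 2; cz_3 = 4; cx_4 = 6; cy_4 = 3.5; cz_4 = 4.5; cx_5 = 4.5; cy_5 = 2; cz_5 = 5.5; h_5 = 2.5; cx_6 = 6; cy_6 = 0.5; cz_6 = 2.5; w_6 = 1.5; d_6 = 2; cx_7 = 3; cy_7 = 1; cz_7 = 3.5; w_7 = 1.5; h_7 = 1; cx_8 = 1.5; cy_8 = 3.5; cz_8 = 2.5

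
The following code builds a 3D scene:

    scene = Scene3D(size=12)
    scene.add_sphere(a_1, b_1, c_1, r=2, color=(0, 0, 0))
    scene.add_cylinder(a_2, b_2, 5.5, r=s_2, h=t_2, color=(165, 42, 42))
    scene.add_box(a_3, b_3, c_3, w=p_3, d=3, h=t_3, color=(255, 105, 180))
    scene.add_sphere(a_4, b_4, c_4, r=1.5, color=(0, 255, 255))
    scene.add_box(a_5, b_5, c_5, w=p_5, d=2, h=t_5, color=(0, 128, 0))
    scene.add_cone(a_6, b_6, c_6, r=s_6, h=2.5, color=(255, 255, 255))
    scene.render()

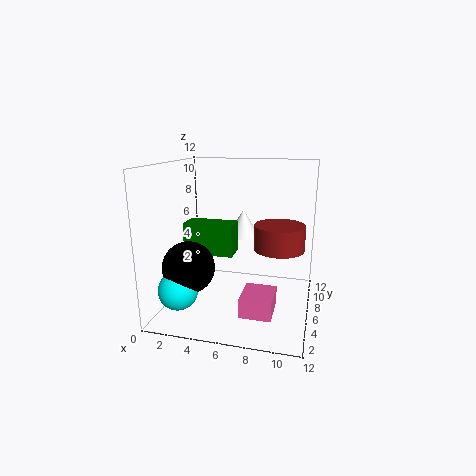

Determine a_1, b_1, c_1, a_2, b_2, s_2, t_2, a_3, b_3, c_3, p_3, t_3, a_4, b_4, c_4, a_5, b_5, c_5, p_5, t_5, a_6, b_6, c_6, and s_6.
a_1 = 3, b_1 = 2.5, c_1 = 4.5, a_2 = 9.5, b_2 = 5.5, s_2 = 2, t_2 = 2, a_3 = 7, b_3 = 2, c_3 = 1, p_3 = 2.5, t_3 = 1.5, a_4 = 2.5, b_4 = 1.5, c_4 = 3, a_5 = 2, b_5 = 4, c_5 = 5, p_5 = 4, t_5 = 2.5, a_6 = 5.5, b_6 = 10, c_6 = 5, s_6 = 1.5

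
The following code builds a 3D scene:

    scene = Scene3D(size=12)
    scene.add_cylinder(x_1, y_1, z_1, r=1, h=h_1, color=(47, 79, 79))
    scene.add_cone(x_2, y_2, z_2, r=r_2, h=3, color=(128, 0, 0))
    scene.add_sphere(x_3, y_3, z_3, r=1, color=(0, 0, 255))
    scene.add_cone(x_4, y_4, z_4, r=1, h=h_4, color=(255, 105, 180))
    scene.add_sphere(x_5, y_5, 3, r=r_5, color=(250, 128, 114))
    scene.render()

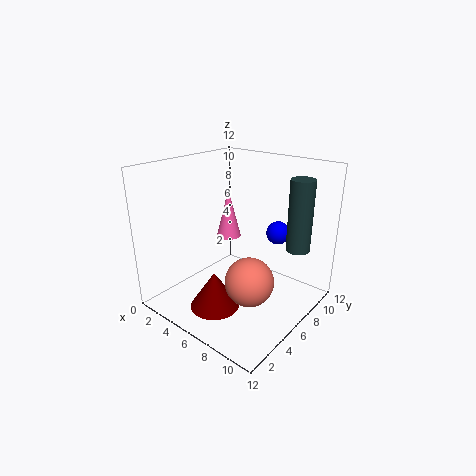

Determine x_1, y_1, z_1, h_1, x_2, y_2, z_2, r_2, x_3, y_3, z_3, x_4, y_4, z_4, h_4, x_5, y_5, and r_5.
x_1 = 10
y_1 = 9
z_1 = 5
h_1 = 6
x_2 = 6
y_2 = 3
z_2 = 1
r_2 = 2
x_3 = 8
y_3 = 9
z_3 = 6
x_4 = 5
y_4 = 6
z_4 = 6
h_4 = 4
x_5 = 8
y_5 = 5
r_5 = 2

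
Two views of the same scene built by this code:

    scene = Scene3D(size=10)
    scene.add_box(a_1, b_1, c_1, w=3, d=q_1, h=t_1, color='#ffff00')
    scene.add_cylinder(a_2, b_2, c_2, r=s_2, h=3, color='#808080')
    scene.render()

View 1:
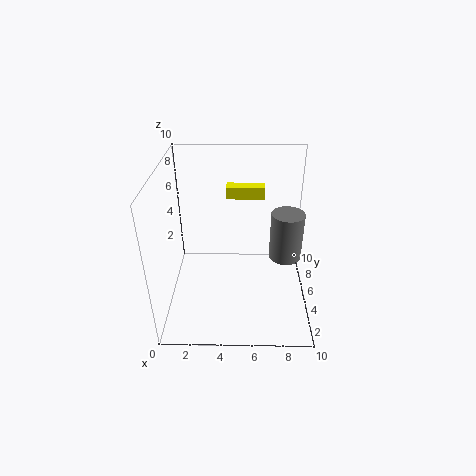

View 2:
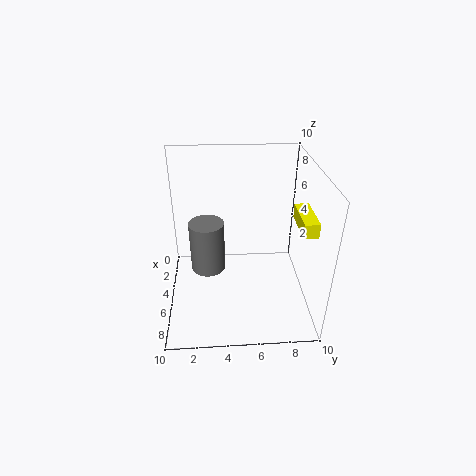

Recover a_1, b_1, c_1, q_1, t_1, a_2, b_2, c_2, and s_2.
a_1 = 4; b_1 = 9; c_1 = 6; q_1 = 1; t_1 = 1; a_2 = 8; b_2 = 3; c_2 = 5; s_2 = 1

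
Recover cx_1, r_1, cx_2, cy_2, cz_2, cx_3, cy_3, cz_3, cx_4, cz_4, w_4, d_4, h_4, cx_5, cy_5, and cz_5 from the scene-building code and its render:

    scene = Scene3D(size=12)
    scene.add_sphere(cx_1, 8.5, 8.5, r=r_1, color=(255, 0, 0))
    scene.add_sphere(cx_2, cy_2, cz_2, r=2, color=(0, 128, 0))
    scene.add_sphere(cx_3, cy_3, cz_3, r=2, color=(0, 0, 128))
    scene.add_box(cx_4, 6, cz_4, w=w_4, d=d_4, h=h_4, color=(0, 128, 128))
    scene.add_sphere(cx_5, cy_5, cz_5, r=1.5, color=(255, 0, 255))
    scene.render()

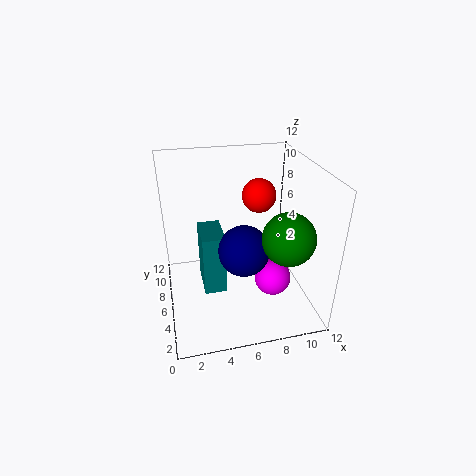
cx_1 = 8.5, r_1 = 1.5, cx_2 = 9, cy_2 = 2.5, cz_2 = 7.5, cx_3 = 6, cy_3 = 4, cz_3 = 6, cx_4 = 3, cz_4 = 0.5, w_4 = 2, d_4 = 3.5, h_4 = 5.5, cx_5 = 8.5, cy_5 = 4, cz_5 = 3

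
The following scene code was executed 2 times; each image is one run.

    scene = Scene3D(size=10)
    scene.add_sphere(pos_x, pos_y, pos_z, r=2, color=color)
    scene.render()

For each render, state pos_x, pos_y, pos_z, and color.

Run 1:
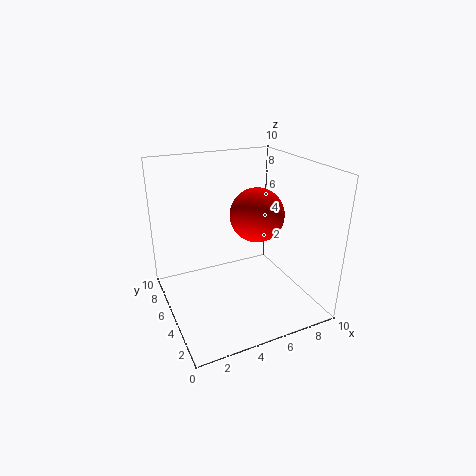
pos_x = 7; pos_y = 6; pos_z = 6; color = 'red'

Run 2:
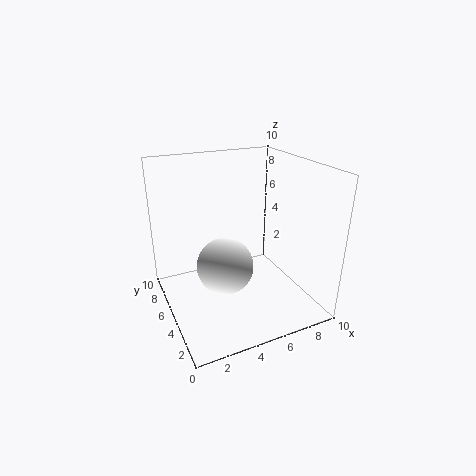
pos_x = 4; pos_y = 5; pos_z = 3; color = 'white'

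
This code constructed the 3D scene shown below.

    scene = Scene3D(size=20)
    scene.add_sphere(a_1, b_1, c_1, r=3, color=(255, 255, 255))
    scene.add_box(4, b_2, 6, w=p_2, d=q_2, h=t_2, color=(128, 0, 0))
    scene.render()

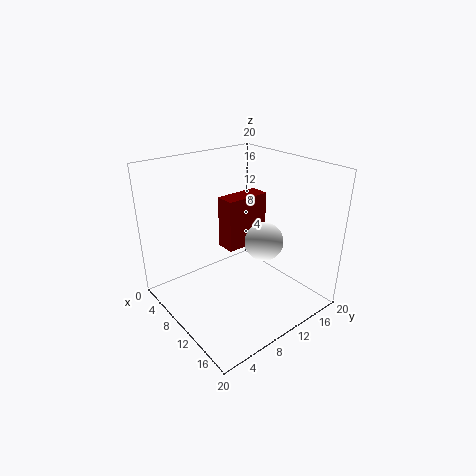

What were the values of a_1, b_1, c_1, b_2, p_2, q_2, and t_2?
a_1 = 9, b_1 = 16, c_1 = 7, b_2 = 11, p_2 = 3, q_2 = 7, t_2 = 8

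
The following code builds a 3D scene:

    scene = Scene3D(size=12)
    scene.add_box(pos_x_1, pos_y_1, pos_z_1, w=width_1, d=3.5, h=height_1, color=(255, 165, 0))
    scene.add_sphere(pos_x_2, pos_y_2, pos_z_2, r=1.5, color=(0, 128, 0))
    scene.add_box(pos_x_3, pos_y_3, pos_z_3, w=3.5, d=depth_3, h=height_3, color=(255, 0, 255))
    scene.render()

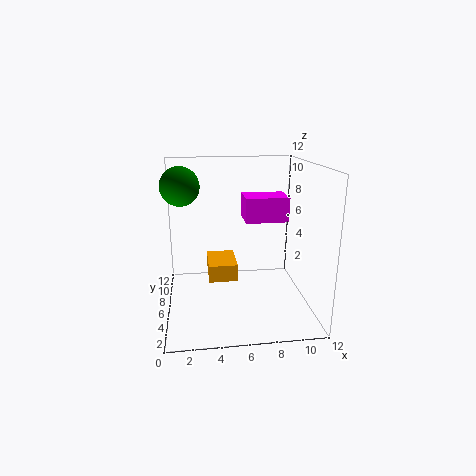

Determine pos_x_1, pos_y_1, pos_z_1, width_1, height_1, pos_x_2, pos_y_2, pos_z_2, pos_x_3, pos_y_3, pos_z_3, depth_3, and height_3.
pos_x_1 = 3.5, pos_y_1 = 6, pos_z_1 = 2, width_1 = 2.5, height_1 = 1.5, pos_x_2 = 1.5, pos_y_2 = 5.5, pos_z_2 = 10.5, pos_x_3 = 6.5, pos_y_3 = 5, pos_z_3 = 7.5, depth_3 = 2.5, height_3 = 2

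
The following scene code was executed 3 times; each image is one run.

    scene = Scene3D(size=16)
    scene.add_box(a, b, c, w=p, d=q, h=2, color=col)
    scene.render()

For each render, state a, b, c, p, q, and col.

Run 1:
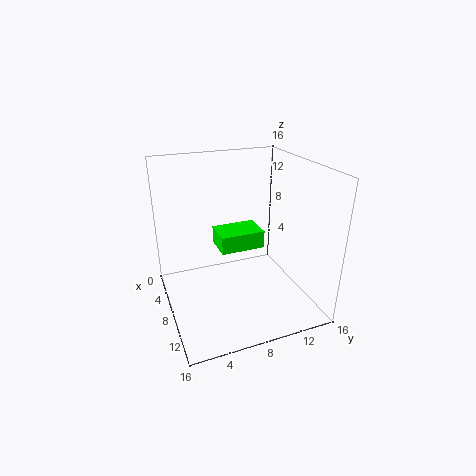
a = 5
b = 6
c = 6.5
p = 3.5
q = 5
col = 'lime'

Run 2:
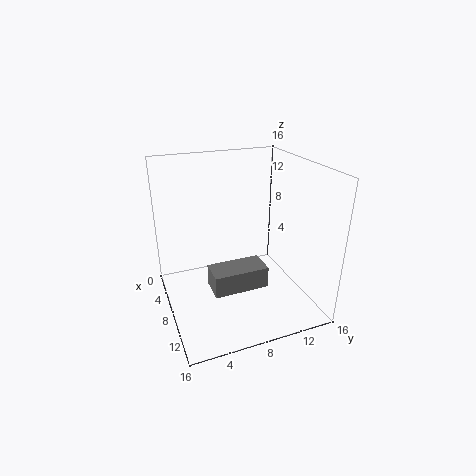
a = 13
b = 3
c = 6.5
p = 2.5
q = 5
col = 'gray'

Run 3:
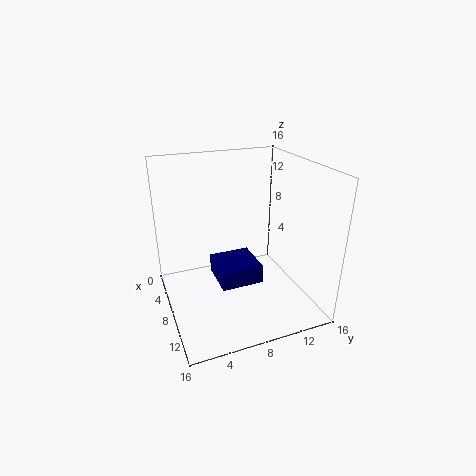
a = 7
b = 5
c = 4
p = 4.5
q = 4.5
col = 'navy'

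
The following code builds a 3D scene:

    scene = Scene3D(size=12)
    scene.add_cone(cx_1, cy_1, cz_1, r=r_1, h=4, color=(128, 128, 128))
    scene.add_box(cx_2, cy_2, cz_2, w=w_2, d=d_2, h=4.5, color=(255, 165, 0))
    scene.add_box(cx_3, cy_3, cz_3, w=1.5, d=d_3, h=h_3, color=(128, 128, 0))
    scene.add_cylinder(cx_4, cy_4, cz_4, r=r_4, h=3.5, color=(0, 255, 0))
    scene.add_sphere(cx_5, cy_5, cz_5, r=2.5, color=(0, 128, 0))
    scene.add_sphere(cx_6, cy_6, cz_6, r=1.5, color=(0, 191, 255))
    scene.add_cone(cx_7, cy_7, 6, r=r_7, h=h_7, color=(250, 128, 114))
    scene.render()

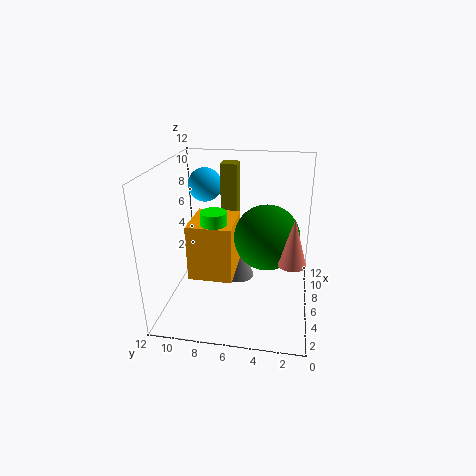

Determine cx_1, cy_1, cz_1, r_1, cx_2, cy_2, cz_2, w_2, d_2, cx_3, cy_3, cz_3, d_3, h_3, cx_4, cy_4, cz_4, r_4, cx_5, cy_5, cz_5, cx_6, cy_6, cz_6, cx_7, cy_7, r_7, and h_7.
cx_1 = 9, cy_1 = 6.5, cz_1 = 0.5, r_1 = 1.5, cx_2 = 3, cy_2 = 6, cz_2 = 3.5, w_2 = 4, d_2 = 3.5, cx_3 = 8.5, cy_3 = 6.5, cz_3 = 6.5, d_3 = 1.5, h_3 = 5, cx_4 = 4, cy_4 = 7.5, cz_4 = 5.5, r_4 = 1, cx_5 = 4.5, cy_5 = 3.5, cz_5 = 7, cx_6 = 9, cy_6 = 9.5, cz_6 = 9.5, cx_7 = 2.5, cy_7 = 1.5, r_7 = 1, h_7 = 3.5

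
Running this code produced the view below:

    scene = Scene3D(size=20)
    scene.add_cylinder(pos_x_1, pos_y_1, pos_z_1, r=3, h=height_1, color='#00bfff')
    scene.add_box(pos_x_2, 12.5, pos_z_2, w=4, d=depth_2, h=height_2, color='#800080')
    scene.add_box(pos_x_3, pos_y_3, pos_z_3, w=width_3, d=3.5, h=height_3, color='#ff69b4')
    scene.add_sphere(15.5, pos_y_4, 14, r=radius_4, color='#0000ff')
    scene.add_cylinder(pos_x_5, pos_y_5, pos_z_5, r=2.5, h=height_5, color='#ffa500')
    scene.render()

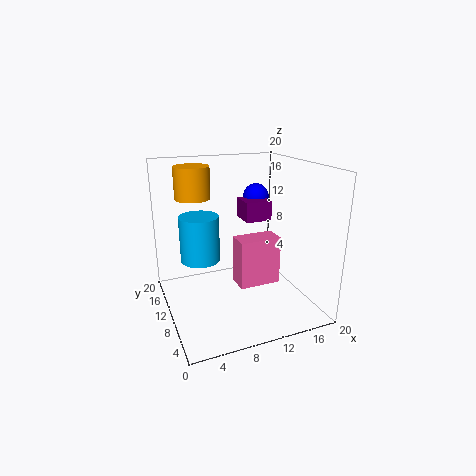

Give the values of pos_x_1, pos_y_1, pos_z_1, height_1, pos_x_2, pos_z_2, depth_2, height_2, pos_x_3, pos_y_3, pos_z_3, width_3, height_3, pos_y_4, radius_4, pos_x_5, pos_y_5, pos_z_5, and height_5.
pos_x_1 = 6; pos_y_1 = 15.5; pos_z_1 = 5; height_1 = 7; pos_x_2 = 12.5; pos_z_2 = 11; depth_2 = 4; height_2 = 3; pos_x_3 = 11; pos_y_3 = 11; pos_z_3 = 1; width_3 = 6.5; height_3 = 7.5; pos_y_4 = 16; radius_4 = 2; pos_x_5 = 5; pos_y_5 = 14.5; pos_z_5 = 15; height_5 = 4.5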